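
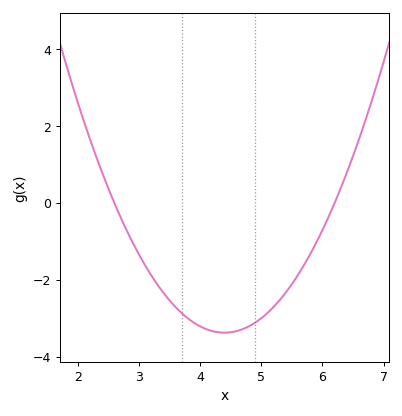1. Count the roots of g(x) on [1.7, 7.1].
2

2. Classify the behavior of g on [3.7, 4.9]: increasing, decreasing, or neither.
neither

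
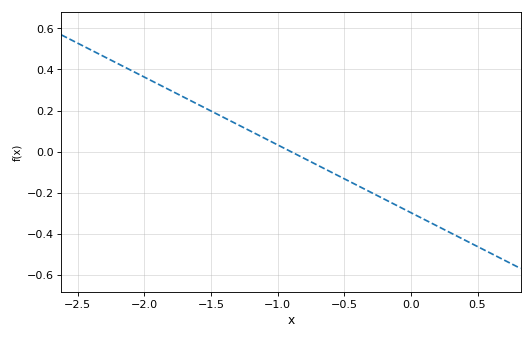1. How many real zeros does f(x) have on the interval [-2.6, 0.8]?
1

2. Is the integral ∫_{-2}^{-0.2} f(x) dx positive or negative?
positive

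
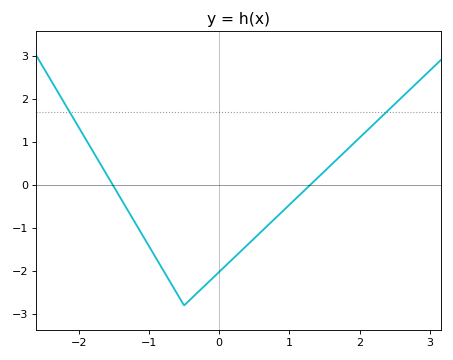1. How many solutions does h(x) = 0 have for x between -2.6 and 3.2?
2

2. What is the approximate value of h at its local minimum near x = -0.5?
-2.8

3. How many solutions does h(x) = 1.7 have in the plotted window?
2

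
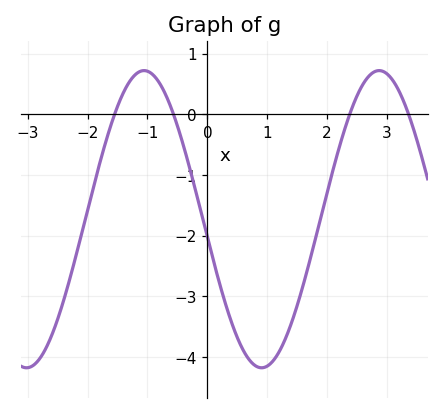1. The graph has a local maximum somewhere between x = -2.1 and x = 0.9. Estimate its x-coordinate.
-1.06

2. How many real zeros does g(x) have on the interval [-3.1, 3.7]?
4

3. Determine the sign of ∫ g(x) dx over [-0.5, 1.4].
negative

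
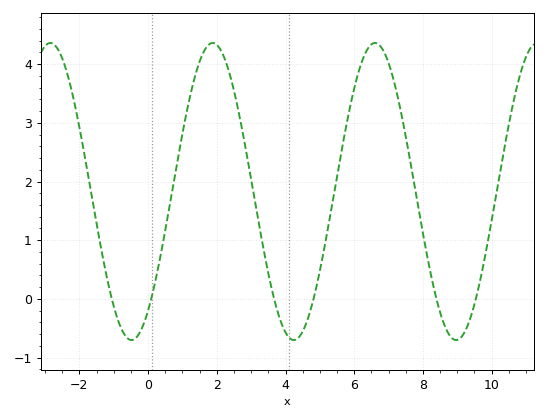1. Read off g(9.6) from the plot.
0.1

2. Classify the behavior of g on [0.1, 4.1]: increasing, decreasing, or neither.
neither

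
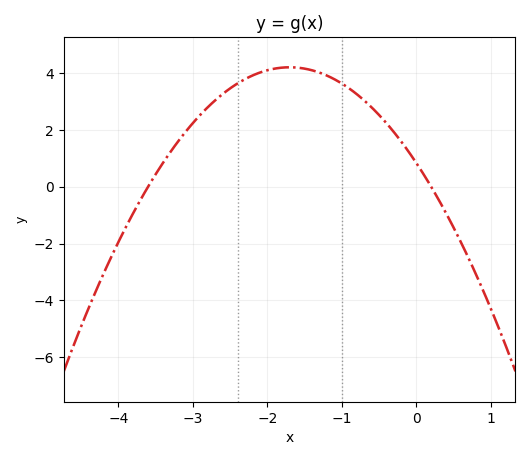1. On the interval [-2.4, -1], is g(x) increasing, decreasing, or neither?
neither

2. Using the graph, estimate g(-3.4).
0.835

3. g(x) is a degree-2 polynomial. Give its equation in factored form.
y = -1.16(x + 3.6)(x - 0.2)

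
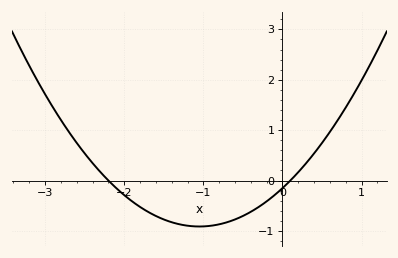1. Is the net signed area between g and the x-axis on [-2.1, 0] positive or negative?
negative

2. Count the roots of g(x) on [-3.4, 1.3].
2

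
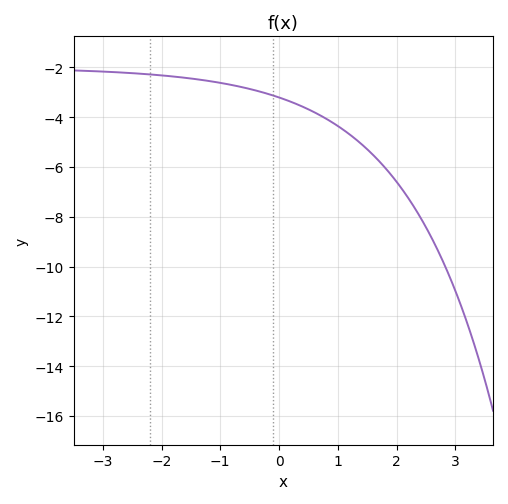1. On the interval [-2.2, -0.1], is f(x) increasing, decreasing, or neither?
decreasing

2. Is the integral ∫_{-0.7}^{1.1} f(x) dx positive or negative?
negative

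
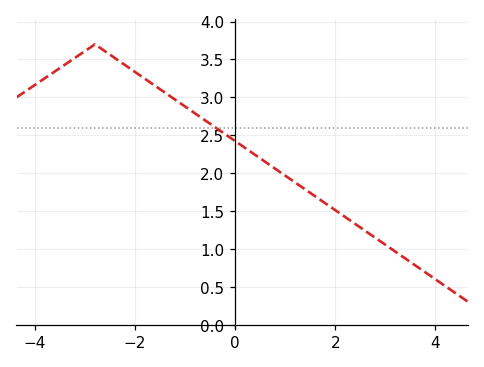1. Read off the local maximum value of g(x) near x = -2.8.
3.7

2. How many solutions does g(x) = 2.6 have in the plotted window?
1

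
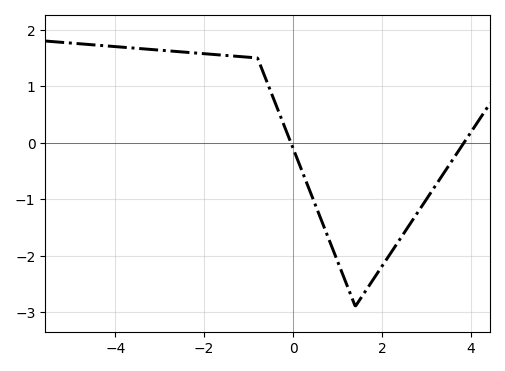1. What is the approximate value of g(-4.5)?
1.7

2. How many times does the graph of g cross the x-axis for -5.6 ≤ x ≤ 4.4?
2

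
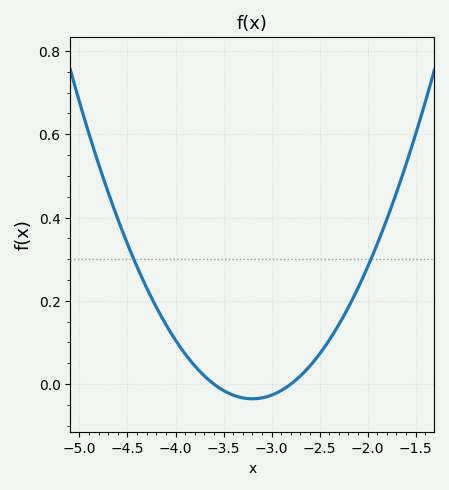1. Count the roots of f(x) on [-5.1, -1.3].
2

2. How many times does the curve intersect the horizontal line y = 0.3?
2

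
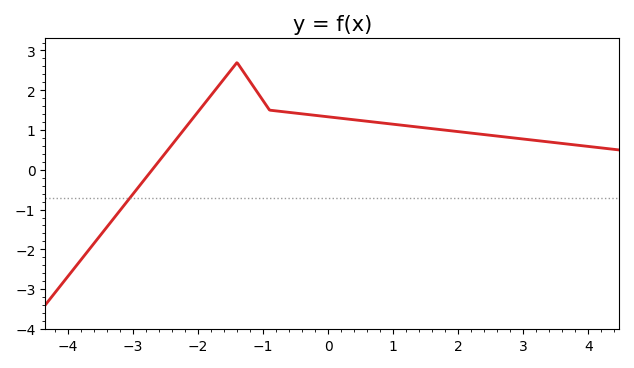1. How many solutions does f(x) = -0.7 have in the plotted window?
1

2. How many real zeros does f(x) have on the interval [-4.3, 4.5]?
1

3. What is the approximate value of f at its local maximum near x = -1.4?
2.7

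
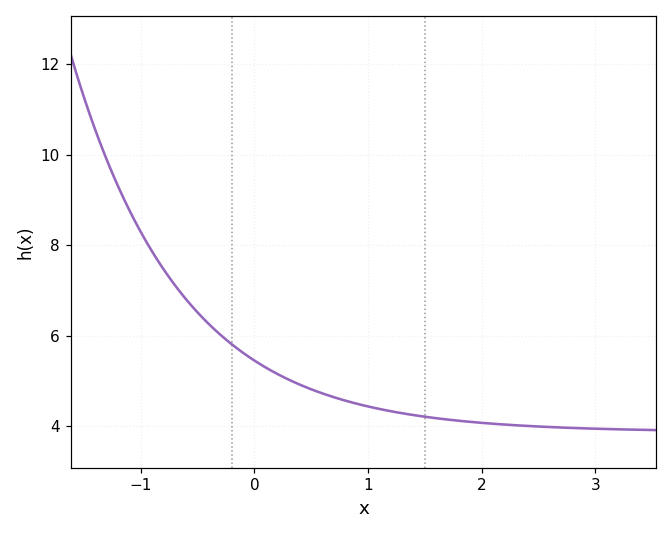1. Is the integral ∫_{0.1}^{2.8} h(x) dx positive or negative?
positive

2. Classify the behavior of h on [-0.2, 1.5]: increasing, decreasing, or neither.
decreasing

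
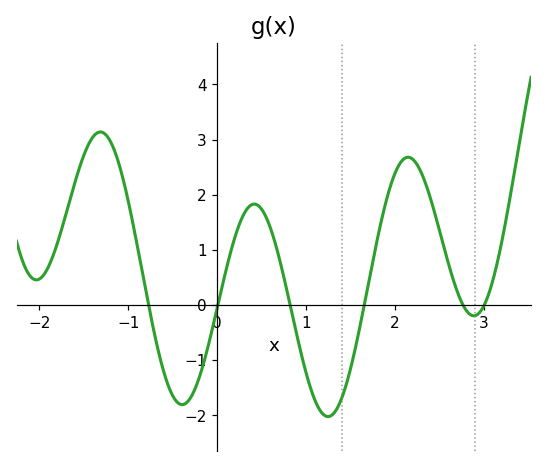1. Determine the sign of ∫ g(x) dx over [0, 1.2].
positive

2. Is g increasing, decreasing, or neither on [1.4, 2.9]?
neither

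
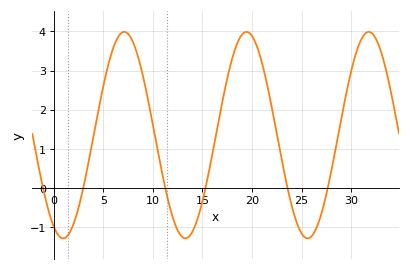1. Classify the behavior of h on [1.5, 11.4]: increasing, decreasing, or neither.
neither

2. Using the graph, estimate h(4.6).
2.09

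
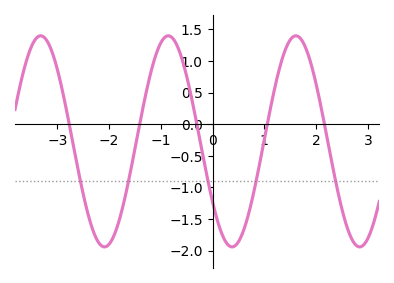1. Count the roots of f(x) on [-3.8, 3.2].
5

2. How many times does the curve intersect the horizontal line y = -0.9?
5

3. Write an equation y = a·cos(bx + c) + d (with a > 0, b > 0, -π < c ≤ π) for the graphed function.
y = 1.67cos(2.55x + 2.18) - 0.27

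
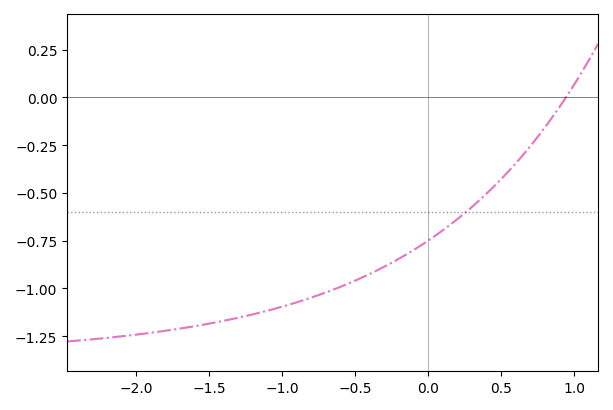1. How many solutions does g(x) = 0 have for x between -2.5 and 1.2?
1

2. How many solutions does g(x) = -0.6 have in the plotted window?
1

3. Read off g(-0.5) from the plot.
-0.96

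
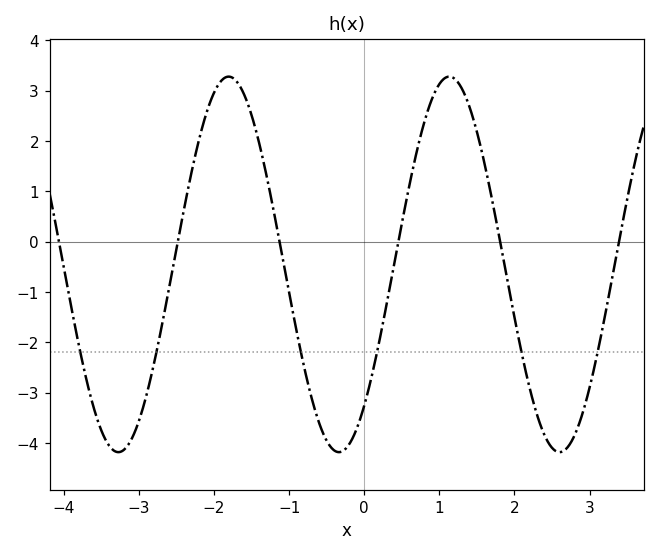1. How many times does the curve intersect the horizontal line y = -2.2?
6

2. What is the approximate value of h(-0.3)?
-4.2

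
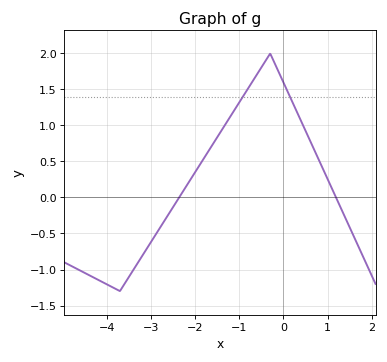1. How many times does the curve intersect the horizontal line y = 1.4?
2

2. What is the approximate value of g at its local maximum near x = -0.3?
2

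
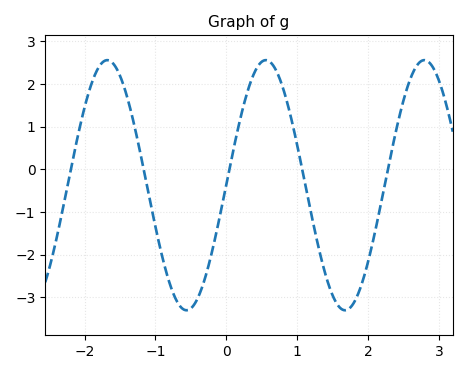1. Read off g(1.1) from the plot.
-0.249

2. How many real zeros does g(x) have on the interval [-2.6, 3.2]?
5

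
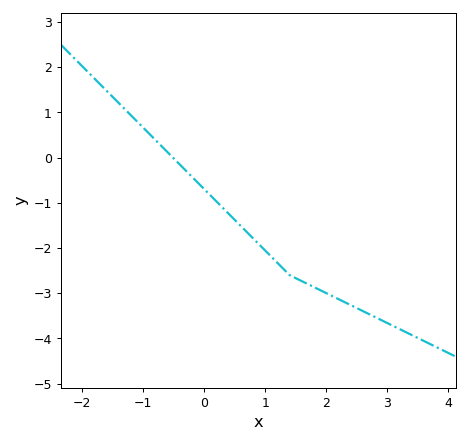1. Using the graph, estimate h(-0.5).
0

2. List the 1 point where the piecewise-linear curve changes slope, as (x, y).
(1.4, -2.6)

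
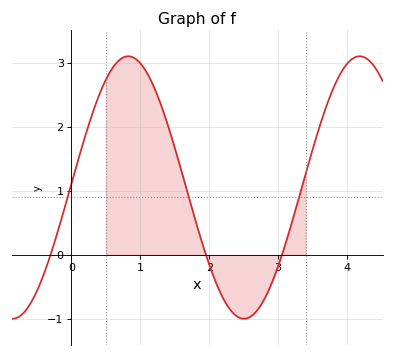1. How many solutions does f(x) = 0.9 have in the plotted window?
3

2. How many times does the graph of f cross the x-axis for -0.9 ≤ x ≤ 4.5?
3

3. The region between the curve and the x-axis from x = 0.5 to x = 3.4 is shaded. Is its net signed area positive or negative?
positive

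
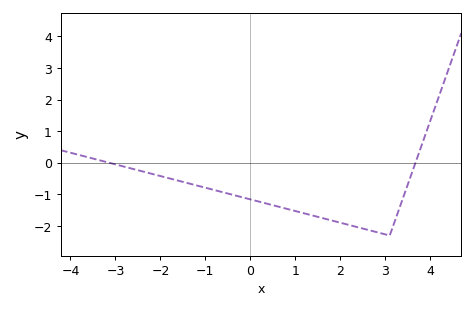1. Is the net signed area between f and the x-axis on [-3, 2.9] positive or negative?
negative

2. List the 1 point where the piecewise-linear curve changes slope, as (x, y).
(3.1, -2.3)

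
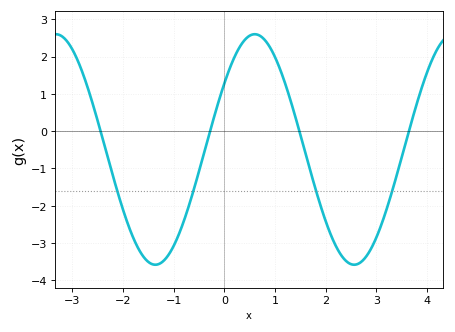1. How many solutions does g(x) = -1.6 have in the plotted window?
4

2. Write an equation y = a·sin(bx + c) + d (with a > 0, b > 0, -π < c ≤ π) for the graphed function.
y = 3.09sin(1.6x + 0.61) - 0.49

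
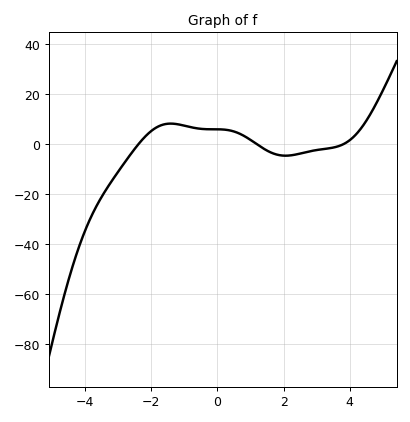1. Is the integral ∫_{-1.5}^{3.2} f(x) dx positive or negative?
positive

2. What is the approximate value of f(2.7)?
-3.12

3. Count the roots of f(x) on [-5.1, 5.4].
3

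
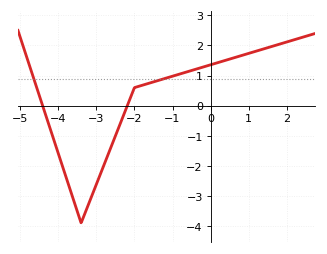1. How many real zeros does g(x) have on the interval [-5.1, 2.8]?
2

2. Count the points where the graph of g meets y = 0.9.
2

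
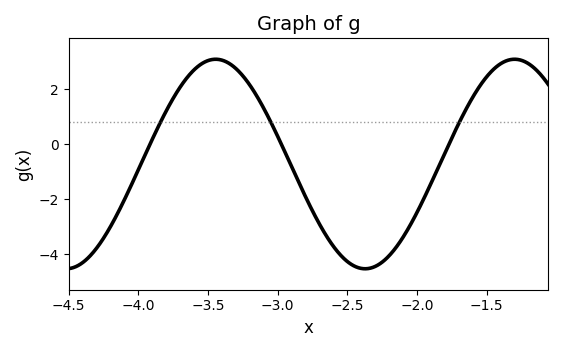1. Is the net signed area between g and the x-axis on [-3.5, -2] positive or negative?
negative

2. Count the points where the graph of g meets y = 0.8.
3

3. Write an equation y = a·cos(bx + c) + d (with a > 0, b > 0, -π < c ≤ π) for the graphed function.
y = 3.82cos(2.9x - 2.5) - 0.72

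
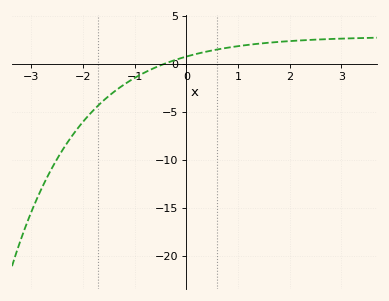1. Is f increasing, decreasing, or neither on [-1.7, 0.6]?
increasing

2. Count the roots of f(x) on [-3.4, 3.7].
1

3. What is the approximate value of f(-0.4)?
0.056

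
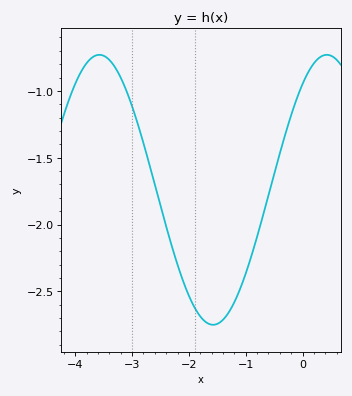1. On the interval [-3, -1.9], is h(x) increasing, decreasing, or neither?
decreasing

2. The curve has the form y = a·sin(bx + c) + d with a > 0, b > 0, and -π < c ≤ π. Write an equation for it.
y = 1.01sin(1.6x + 0.9) - 1.74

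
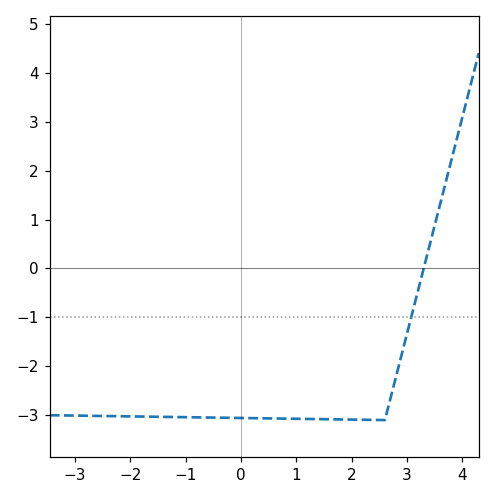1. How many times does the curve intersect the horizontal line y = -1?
1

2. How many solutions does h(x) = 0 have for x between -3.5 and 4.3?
1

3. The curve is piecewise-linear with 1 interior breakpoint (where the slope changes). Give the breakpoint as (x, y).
(2.6, -3.1)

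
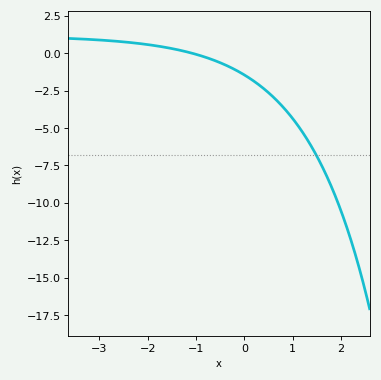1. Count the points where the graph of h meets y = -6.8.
1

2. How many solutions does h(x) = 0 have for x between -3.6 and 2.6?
1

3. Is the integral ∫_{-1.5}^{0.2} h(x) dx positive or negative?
negative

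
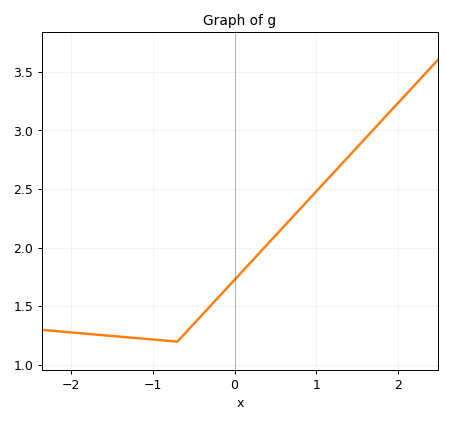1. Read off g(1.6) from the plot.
2.93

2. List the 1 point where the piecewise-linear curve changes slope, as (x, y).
(-0.7, 1.2)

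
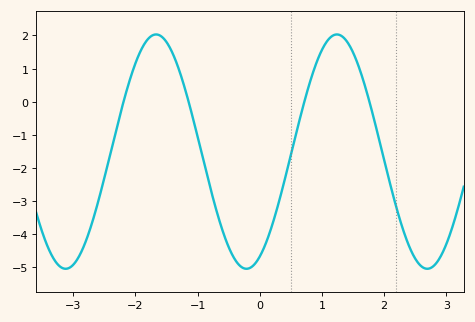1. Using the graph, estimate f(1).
1.6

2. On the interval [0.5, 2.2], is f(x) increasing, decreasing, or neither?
neither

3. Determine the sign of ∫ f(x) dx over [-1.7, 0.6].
negative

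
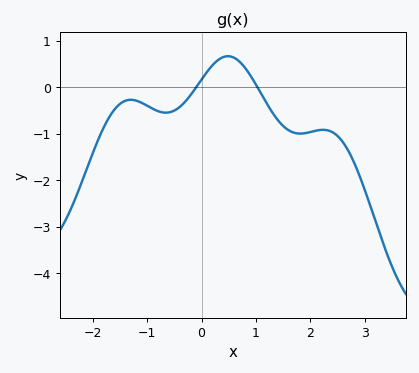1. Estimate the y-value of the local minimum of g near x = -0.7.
-0.545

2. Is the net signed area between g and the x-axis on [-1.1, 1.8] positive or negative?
negative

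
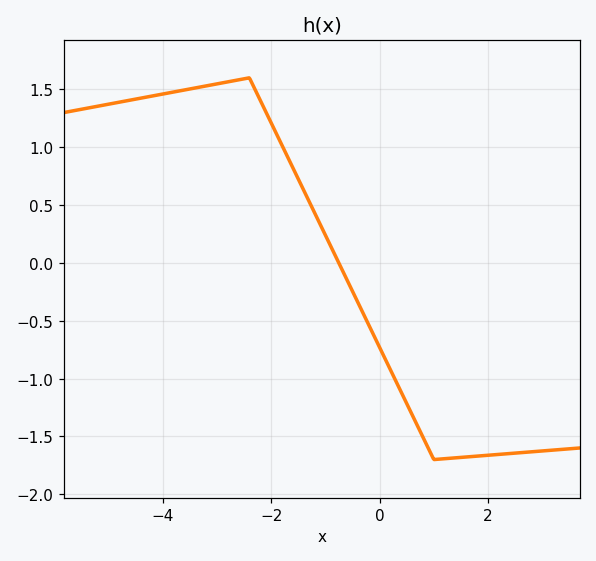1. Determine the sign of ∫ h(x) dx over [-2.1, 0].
positive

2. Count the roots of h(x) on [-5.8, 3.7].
1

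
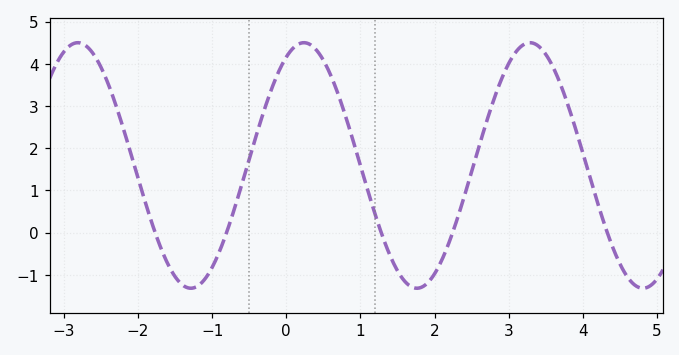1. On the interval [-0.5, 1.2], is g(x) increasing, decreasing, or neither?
neither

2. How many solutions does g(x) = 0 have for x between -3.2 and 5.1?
5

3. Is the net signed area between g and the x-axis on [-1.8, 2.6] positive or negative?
positive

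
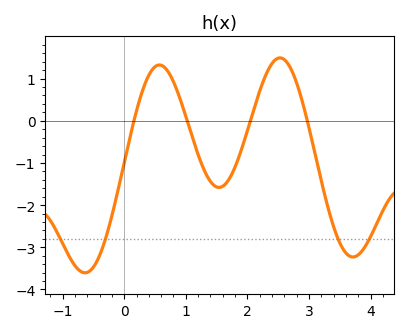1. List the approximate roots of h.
0.2, 1, 2, 3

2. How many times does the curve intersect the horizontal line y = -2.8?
4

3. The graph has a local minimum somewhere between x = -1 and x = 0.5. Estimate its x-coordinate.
-0.6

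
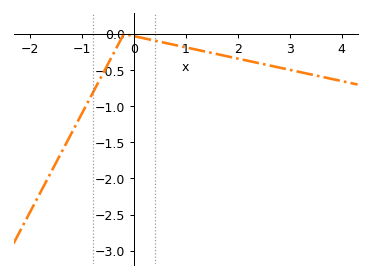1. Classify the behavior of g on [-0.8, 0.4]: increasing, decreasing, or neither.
neither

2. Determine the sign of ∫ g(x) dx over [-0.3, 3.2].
negative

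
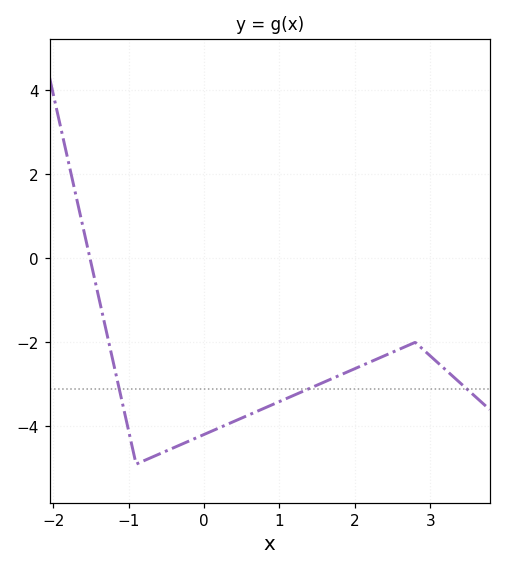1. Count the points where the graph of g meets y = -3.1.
3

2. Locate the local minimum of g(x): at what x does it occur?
-0.898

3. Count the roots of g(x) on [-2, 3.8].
1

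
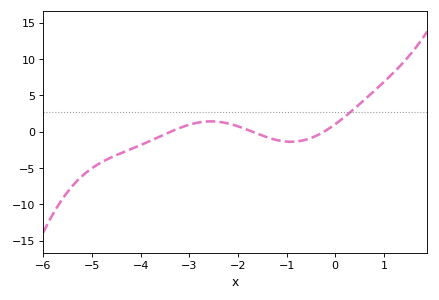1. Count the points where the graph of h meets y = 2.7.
1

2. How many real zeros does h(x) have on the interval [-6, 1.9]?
3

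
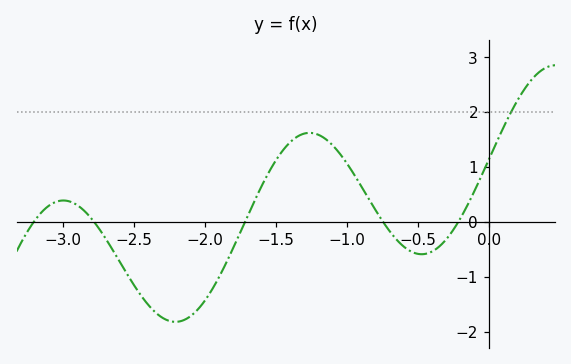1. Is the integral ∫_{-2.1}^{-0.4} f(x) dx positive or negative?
positive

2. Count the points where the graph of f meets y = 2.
1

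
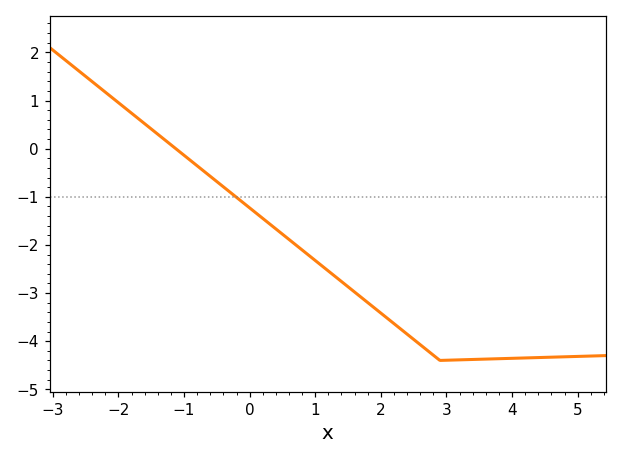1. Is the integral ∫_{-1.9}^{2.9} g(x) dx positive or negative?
negative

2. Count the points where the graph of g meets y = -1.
1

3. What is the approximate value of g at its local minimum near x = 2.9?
-4.4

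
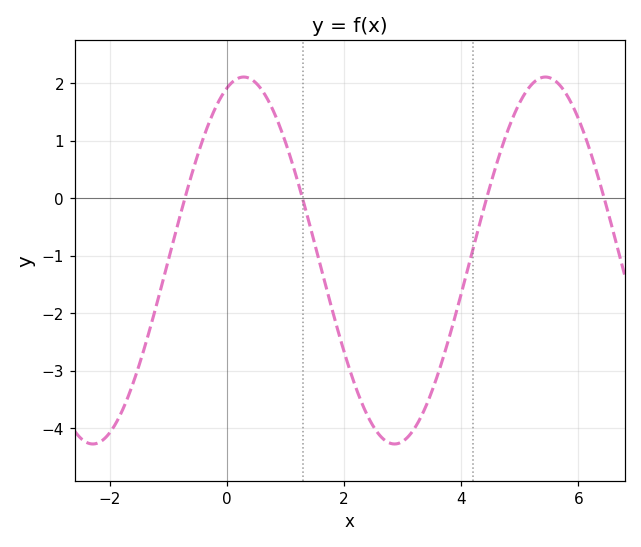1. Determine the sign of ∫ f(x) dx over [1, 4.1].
negative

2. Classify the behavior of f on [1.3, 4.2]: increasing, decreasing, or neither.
neither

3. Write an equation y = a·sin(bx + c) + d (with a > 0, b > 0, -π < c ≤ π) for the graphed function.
y = 3.19sin(1.22x + 1.22) - 1.08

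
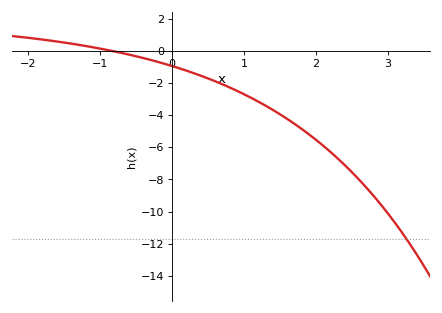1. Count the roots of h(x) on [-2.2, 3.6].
1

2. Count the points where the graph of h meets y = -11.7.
1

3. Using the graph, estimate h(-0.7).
-0.2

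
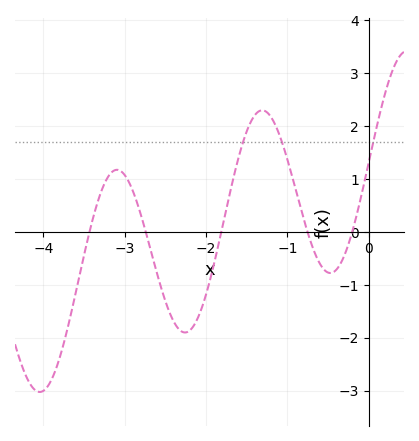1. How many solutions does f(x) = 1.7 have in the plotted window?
3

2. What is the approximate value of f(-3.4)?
0.201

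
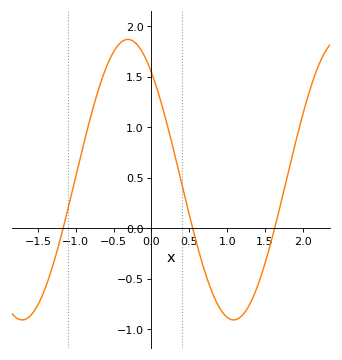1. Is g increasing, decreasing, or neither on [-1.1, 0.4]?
neither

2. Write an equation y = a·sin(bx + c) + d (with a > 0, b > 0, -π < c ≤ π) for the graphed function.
y = 1.39sin(2.2x + 2.3) + 0.48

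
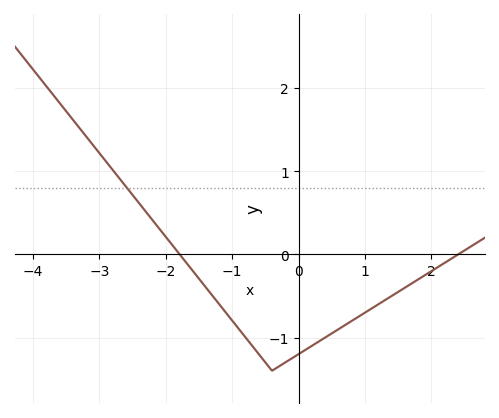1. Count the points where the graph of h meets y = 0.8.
1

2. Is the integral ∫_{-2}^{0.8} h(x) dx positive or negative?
negative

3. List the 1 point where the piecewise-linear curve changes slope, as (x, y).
(-0.4, -1.4)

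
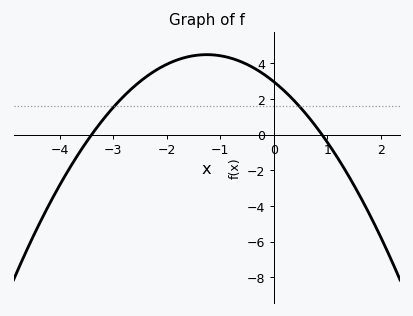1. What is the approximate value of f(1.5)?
-2.8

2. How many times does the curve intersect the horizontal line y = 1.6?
2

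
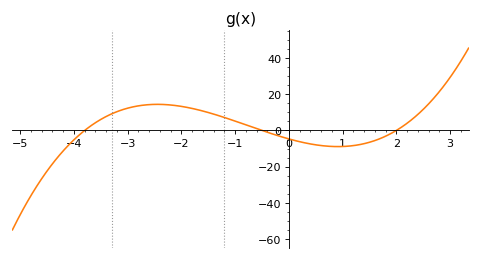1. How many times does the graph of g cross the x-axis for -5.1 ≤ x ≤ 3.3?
3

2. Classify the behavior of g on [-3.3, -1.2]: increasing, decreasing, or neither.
neither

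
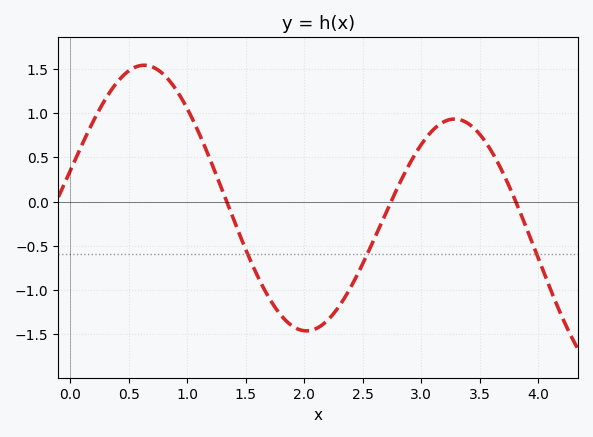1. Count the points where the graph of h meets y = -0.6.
3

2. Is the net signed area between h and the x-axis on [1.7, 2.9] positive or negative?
negative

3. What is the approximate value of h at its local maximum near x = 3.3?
0.95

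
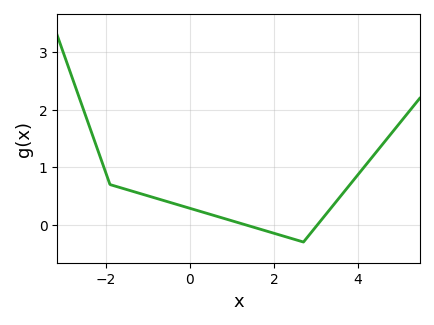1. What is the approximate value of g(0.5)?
0.178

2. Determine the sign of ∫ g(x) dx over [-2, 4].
positive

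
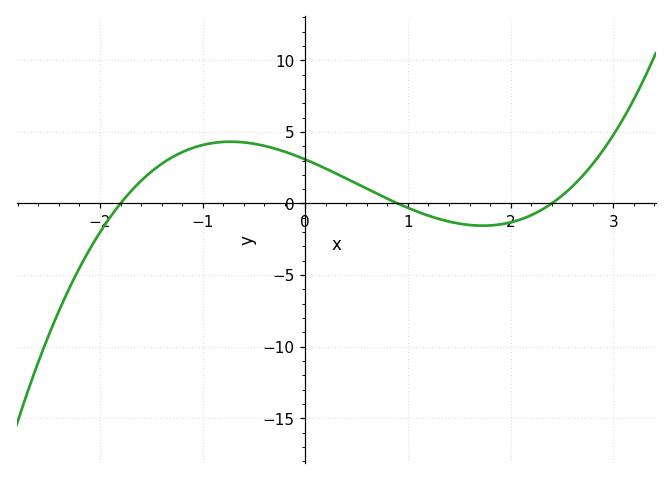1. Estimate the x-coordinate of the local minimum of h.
1.73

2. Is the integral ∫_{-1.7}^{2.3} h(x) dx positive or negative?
positive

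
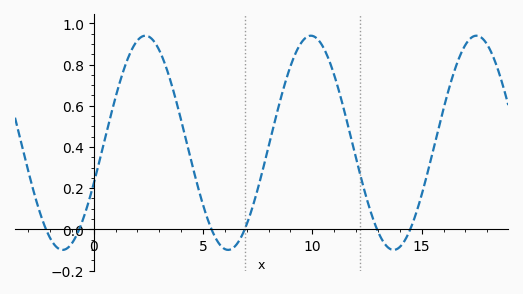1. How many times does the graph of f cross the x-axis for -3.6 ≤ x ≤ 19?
6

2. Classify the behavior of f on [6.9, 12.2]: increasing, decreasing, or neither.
neither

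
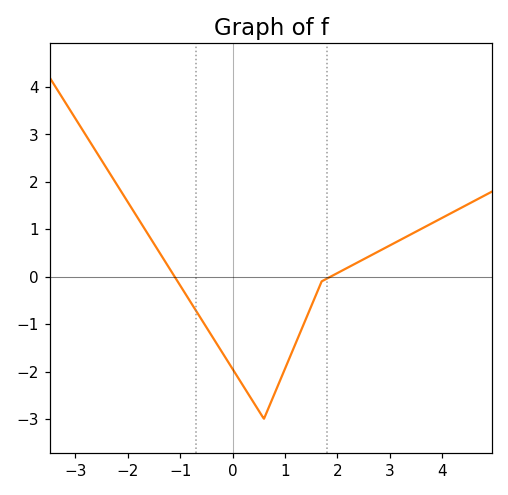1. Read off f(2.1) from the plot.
0.1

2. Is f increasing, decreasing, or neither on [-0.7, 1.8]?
neither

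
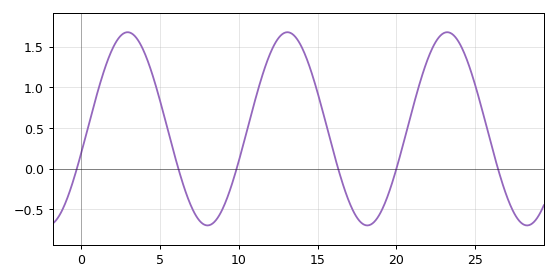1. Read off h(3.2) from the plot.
1.65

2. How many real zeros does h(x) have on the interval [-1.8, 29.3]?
6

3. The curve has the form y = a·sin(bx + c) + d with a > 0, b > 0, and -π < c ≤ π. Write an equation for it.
y = 1.19sin(0.62x - 0.26) + 0.49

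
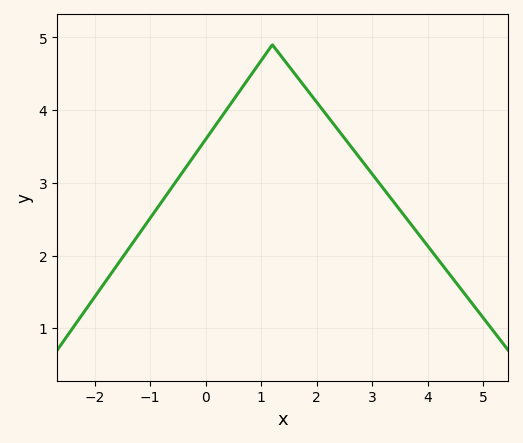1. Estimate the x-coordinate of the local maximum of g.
1.2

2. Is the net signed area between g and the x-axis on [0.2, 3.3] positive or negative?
positive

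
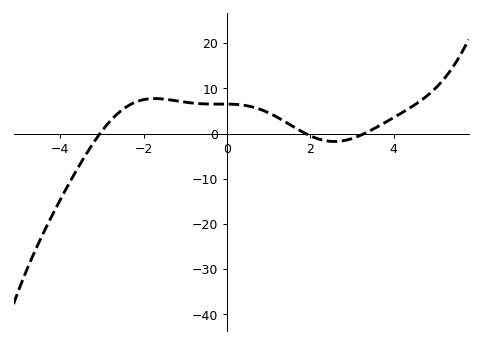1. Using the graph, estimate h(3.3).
0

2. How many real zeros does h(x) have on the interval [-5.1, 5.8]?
3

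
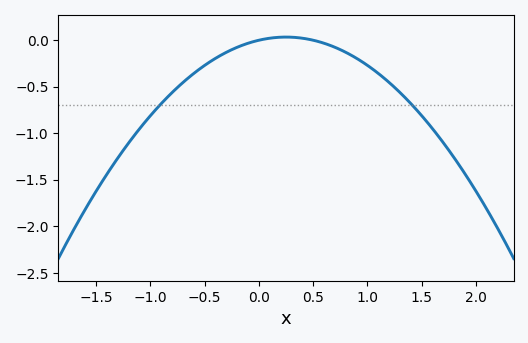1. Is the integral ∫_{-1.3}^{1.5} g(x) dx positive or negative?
negative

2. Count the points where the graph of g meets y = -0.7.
2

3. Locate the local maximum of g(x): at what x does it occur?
0.25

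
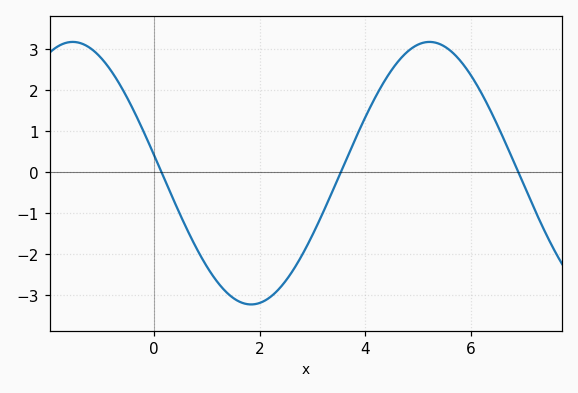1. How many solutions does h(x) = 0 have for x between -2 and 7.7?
3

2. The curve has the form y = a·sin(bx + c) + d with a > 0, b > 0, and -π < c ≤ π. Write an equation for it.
y = 3.2sin(0.93x + 3) - 0.03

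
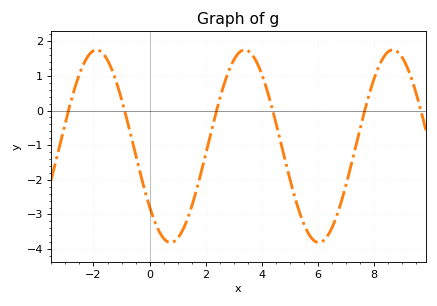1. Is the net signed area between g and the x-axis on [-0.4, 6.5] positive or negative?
negative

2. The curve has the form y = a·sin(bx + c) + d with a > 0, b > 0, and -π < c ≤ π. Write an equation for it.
y = 2.78sin(1.19x - 2.46) - 1.03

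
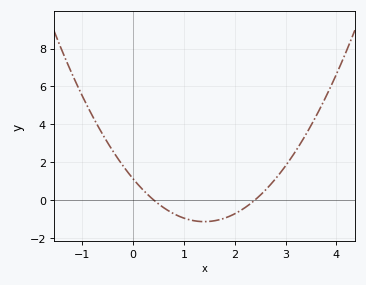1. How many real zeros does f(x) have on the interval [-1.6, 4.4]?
2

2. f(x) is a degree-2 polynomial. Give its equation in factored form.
y = 1.15(x - 0.4)(x - 2.4)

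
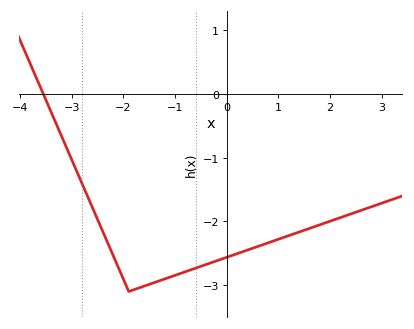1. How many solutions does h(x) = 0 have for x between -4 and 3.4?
1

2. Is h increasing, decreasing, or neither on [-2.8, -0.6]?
neither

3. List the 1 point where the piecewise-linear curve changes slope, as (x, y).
(-1.9, -3.1)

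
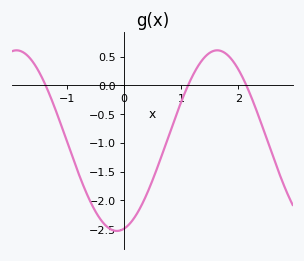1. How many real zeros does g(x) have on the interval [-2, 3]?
3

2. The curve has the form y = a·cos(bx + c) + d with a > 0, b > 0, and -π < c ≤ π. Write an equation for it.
y = 1.57cos(1.8x - 2.9) - 0.96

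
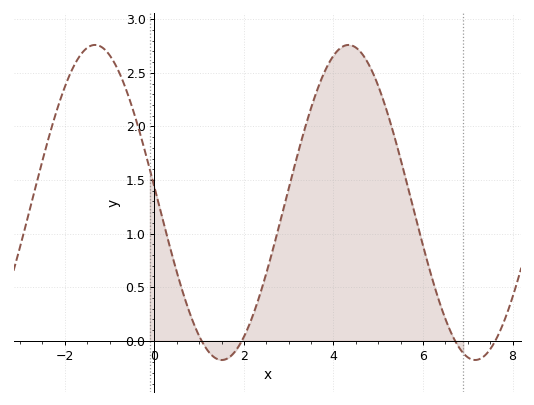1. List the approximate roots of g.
1, 2, 6.8, 7.6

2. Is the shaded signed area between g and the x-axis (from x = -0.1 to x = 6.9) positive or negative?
positive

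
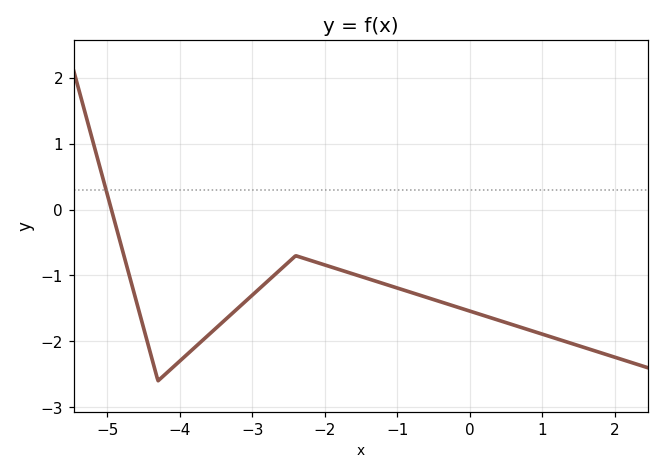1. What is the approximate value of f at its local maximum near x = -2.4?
-0.7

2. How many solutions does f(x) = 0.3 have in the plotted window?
1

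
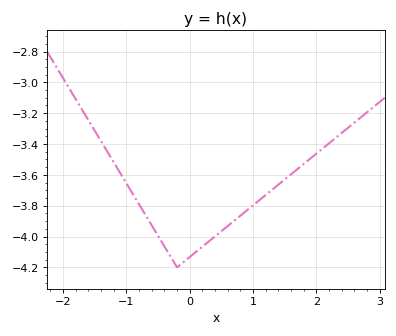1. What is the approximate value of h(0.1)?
-4.1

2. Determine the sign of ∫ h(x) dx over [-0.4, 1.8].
negative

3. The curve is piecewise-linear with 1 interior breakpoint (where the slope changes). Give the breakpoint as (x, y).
(-0.2, -4.2)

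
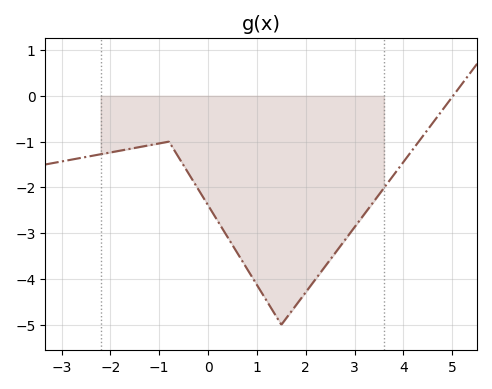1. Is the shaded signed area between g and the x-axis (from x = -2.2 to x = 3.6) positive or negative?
negative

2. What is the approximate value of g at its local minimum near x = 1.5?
-5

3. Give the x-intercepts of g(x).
5.02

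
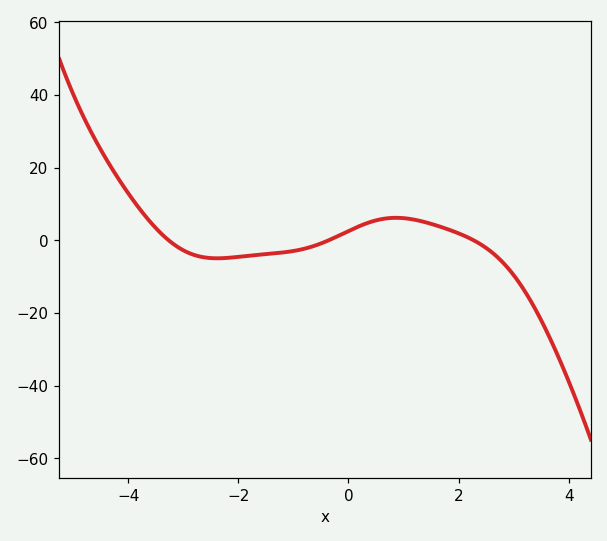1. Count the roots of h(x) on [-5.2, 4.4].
3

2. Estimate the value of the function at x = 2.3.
-0.211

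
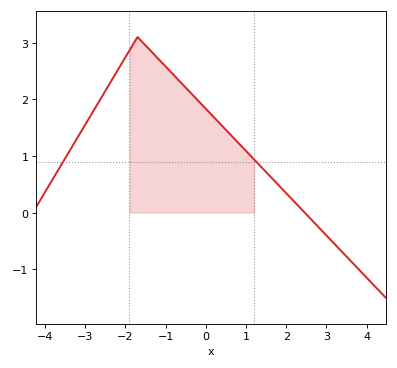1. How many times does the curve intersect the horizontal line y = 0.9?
2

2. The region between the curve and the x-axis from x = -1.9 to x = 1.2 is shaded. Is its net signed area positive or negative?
positive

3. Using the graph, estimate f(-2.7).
1.9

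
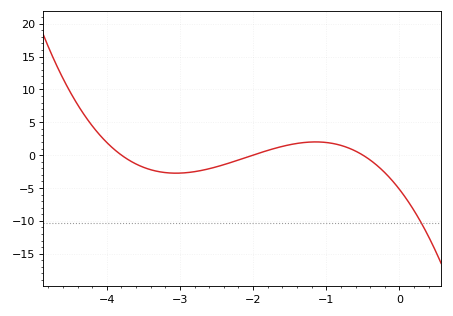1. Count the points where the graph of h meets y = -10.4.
1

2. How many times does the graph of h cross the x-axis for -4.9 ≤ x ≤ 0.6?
3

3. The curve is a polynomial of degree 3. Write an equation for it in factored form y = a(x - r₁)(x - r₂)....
y = -1.37(x + 3.8)(x + 2)(x + 0.5)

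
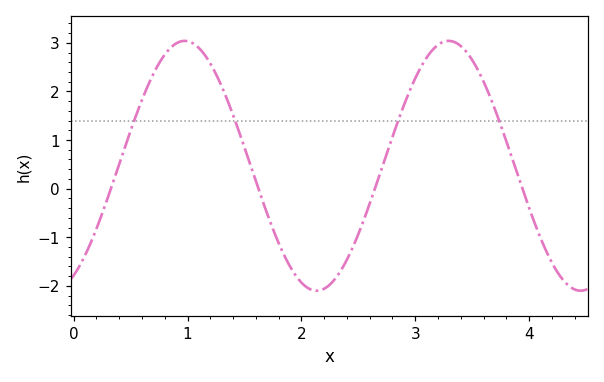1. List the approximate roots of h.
0.3, 1.6, 2.6, 3.9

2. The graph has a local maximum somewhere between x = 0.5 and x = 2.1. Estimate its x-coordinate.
1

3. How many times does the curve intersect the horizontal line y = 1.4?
4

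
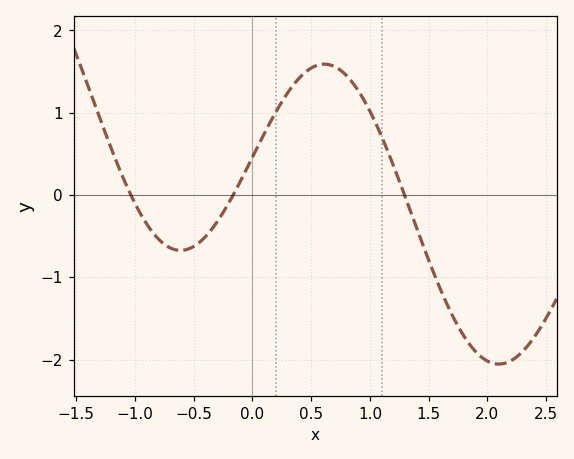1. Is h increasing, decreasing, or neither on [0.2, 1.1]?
neither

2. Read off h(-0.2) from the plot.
-0.1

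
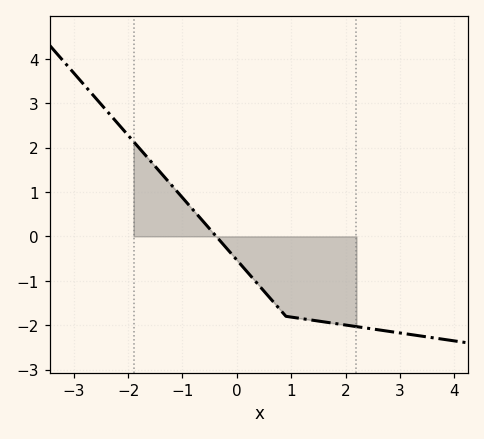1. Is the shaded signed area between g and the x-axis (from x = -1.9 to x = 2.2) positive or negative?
negative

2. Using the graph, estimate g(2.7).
-2.1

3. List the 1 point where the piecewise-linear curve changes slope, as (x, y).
(0.9, -1.8)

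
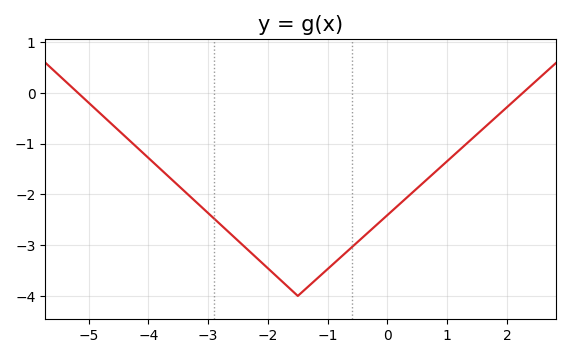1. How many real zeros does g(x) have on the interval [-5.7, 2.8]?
2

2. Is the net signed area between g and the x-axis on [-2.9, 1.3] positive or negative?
negative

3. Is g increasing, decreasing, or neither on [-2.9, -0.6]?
neither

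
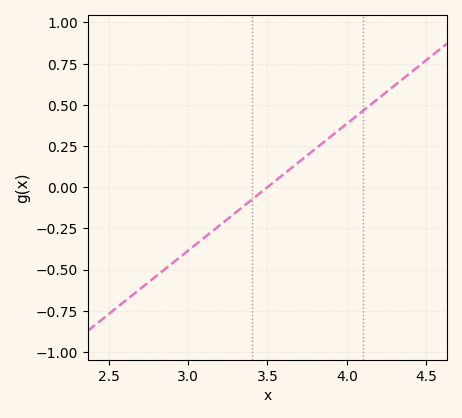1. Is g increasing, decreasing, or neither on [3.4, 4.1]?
increasing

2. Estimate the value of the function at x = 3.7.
0.154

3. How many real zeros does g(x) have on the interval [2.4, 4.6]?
1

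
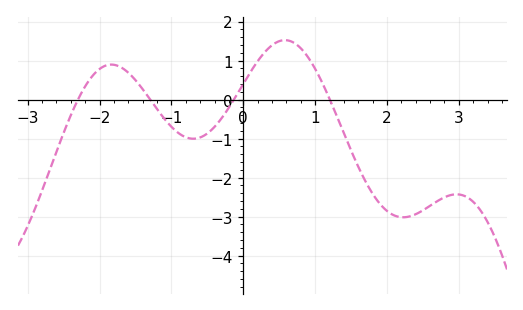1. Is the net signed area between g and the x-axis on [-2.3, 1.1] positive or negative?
positive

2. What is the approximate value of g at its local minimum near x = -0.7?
-1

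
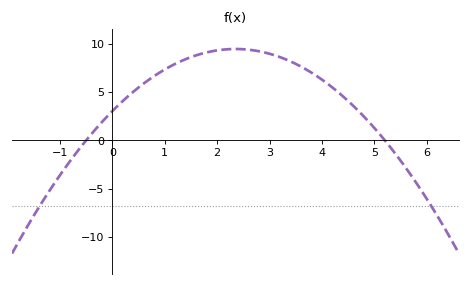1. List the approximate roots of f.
-0.4, 5.2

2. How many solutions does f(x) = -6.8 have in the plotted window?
2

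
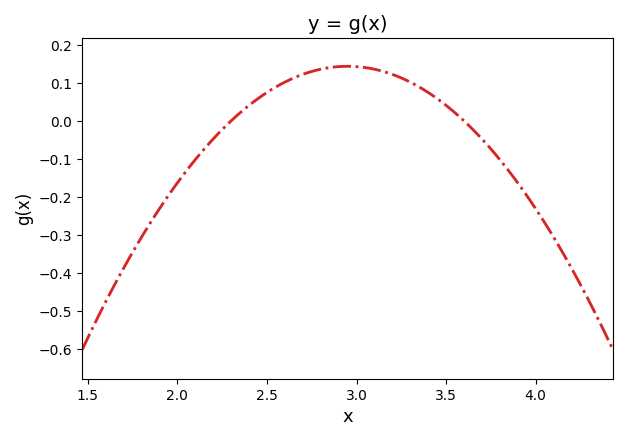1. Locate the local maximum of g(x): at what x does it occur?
2.95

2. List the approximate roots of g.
2.3, 3.6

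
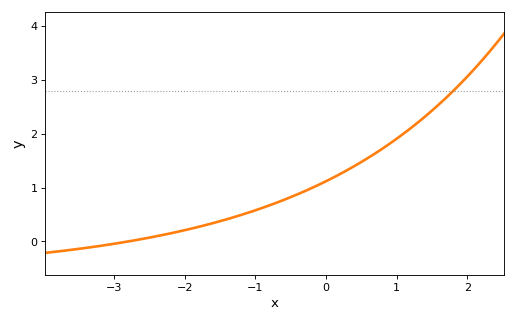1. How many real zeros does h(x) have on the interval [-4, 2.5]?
1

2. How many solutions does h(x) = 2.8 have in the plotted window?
1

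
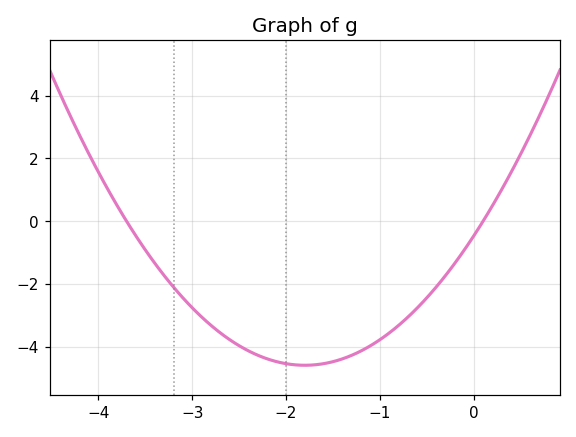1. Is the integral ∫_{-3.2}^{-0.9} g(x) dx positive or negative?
negative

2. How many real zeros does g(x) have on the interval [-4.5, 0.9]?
2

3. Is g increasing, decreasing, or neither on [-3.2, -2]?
decreasing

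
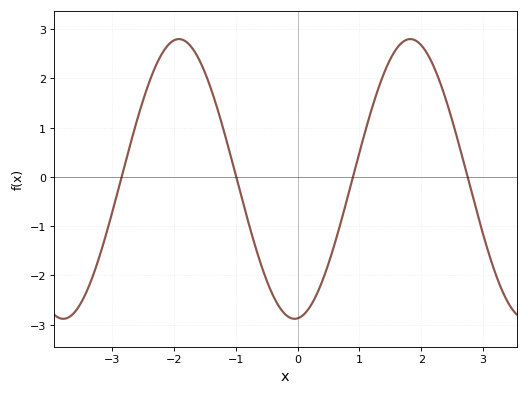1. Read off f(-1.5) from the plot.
2.1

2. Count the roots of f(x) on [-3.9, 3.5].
4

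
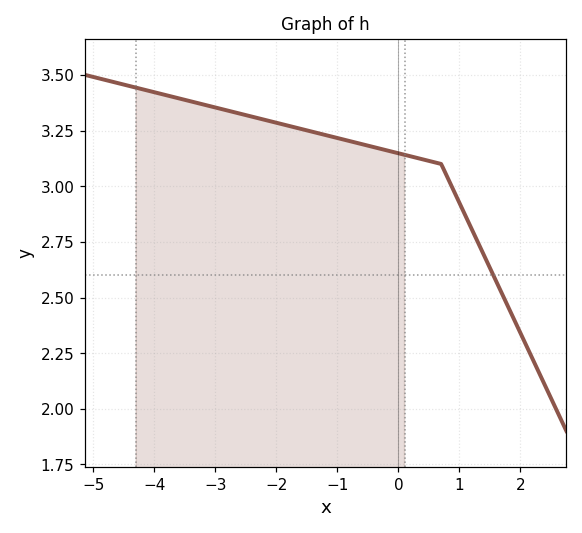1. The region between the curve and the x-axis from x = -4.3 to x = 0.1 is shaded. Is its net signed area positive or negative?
positive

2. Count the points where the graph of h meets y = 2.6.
1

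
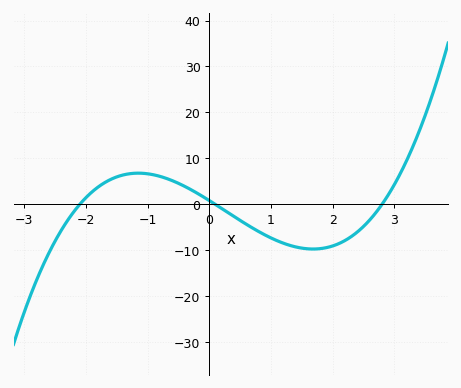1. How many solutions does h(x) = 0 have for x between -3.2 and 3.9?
3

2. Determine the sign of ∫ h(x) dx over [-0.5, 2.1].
negative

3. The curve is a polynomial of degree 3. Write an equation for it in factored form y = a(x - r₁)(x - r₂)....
y = 1.45(x + 2.1)(x - 0.1)(x - 2.8)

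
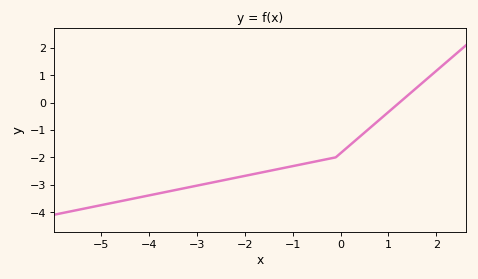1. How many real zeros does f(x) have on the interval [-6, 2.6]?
1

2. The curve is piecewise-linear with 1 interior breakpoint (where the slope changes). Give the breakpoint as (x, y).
(-0.1, -2)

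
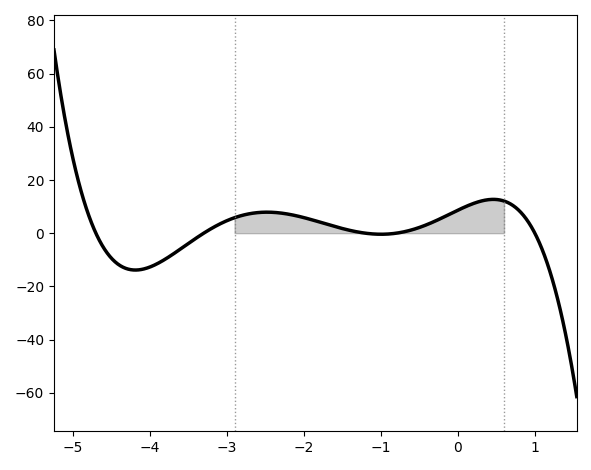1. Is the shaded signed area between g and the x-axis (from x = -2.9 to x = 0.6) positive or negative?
positive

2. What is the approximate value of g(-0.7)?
0.513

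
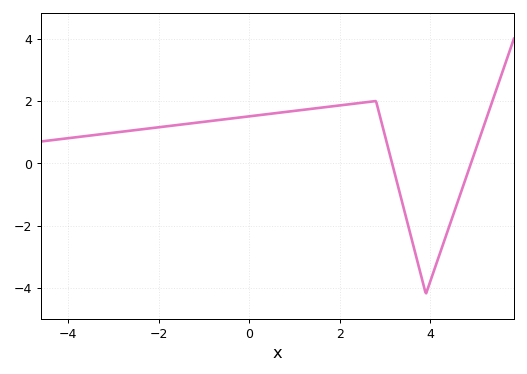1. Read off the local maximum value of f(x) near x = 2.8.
2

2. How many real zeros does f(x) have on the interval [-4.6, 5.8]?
2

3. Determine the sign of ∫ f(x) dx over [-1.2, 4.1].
positive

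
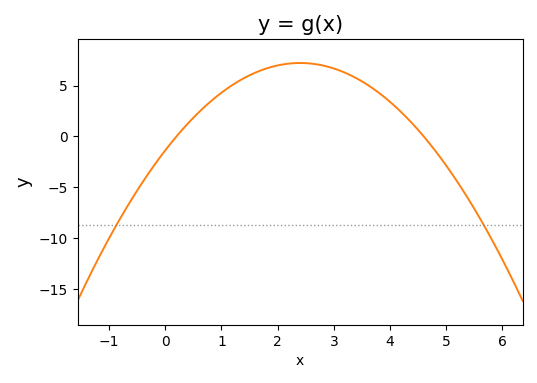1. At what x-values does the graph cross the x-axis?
0.2, 4.6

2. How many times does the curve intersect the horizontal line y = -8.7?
2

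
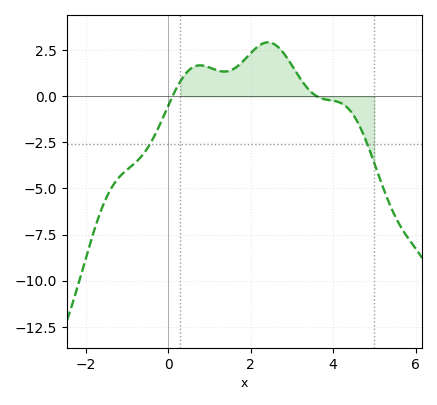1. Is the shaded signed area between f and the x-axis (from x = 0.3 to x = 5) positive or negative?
positive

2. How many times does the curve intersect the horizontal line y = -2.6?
2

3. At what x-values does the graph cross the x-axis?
0.2, 3.6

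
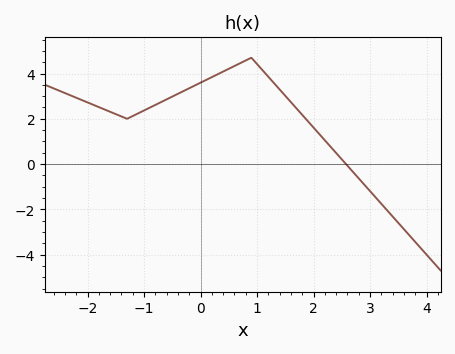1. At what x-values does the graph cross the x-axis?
2.6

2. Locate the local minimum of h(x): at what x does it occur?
-1.3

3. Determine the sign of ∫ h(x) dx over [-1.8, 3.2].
positive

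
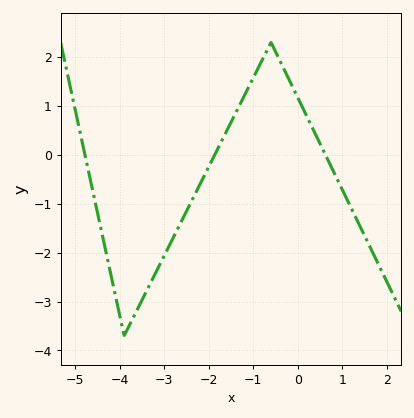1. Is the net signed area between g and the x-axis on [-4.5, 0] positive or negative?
negative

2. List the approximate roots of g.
-4.8, -1.8, 0.6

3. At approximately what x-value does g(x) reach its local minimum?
-3.8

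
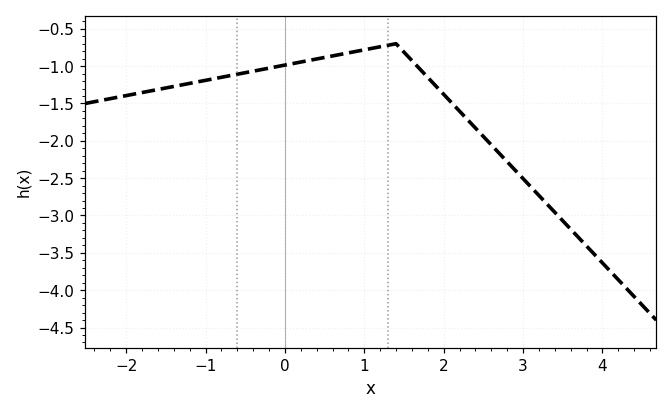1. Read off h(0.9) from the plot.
-0.802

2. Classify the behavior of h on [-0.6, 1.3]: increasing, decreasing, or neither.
increasing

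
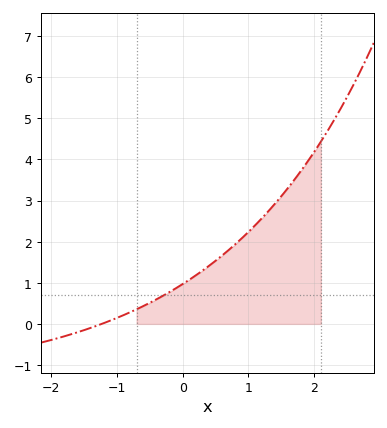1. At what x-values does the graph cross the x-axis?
-1.2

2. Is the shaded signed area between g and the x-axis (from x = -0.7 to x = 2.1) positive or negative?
positive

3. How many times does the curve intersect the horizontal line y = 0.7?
1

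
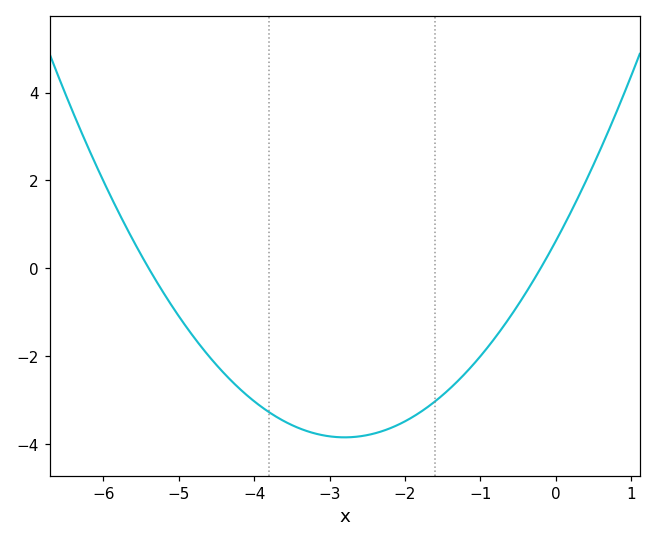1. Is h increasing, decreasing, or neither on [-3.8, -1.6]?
neither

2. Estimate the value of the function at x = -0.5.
-0.8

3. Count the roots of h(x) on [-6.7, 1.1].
2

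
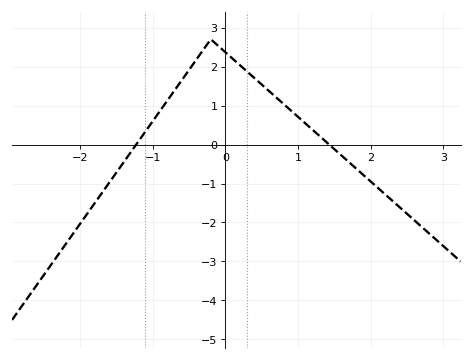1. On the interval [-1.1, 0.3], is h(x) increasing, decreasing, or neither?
neither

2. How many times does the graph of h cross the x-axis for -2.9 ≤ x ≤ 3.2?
2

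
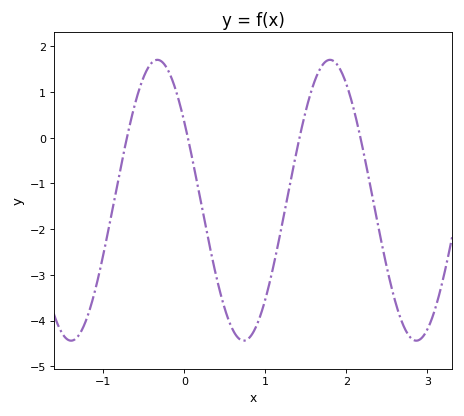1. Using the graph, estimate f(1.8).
1.7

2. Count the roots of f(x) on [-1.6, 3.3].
4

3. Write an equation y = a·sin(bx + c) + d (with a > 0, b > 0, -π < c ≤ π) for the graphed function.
y = 3.07sin(3x + 2.6) - 1.37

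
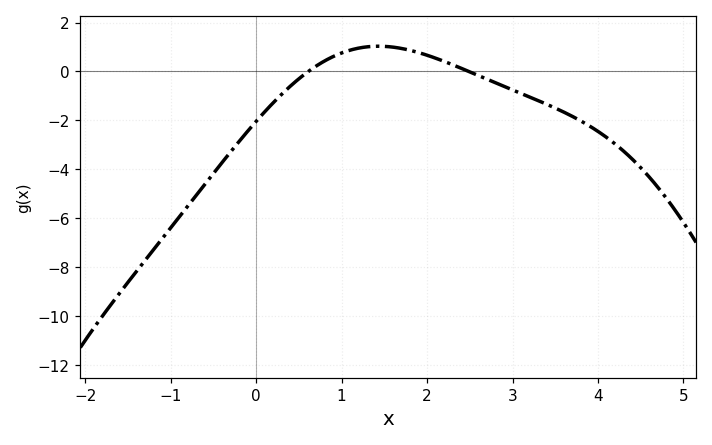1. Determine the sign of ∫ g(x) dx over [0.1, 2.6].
positive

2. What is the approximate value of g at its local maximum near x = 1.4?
1.03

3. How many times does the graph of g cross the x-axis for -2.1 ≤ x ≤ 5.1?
2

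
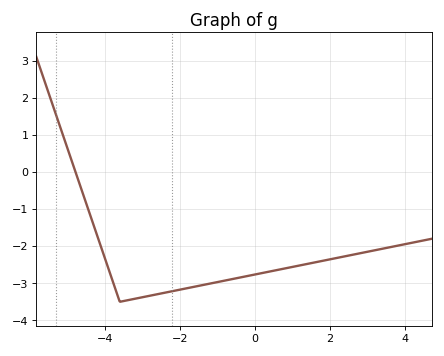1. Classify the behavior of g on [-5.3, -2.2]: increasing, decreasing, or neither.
neither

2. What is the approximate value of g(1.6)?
-2.44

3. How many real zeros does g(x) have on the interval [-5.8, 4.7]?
1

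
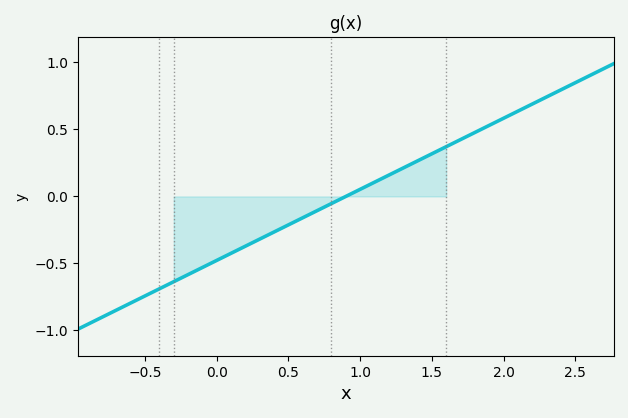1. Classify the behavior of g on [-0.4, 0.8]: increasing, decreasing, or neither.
increasing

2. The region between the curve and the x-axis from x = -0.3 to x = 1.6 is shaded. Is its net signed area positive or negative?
negative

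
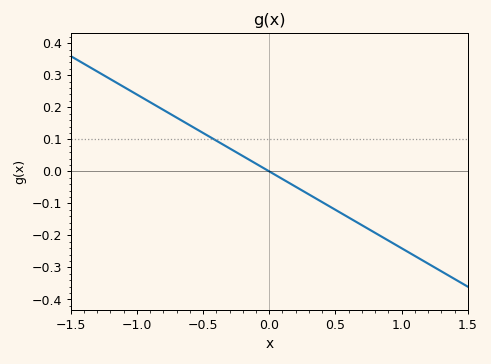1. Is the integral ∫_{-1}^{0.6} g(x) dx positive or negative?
positive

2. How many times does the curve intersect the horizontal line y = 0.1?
1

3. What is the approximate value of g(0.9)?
-0.216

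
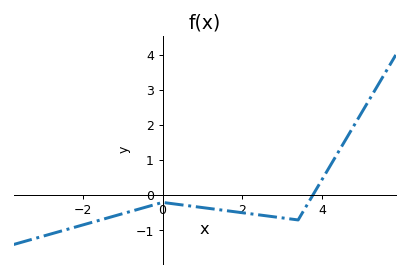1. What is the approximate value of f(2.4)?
-0.553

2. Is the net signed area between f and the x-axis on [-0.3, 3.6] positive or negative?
negative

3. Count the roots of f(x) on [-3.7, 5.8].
1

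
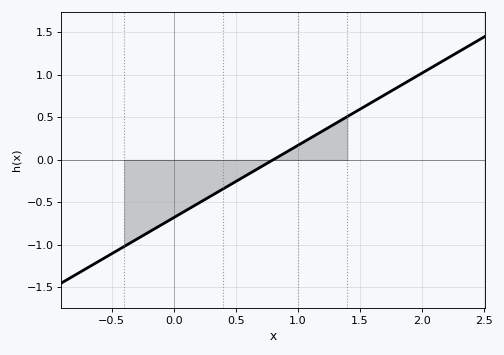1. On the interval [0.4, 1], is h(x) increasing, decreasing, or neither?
increasing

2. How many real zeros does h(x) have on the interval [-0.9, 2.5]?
1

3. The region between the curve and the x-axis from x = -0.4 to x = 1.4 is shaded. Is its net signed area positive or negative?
negative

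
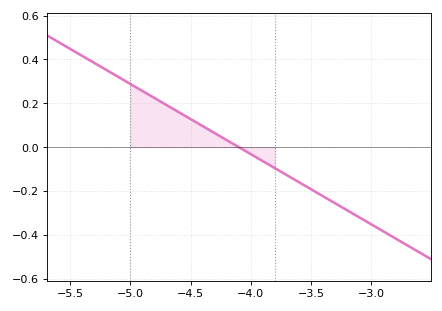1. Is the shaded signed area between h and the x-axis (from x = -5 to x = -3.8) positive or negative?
positive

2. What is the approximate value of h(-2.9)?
-0.38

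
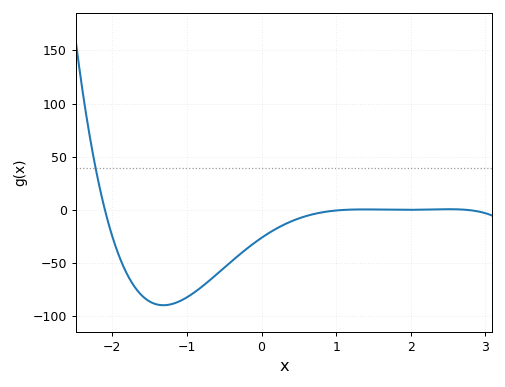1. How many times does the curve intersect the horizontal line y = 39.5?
1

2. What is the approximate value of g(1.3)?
0.143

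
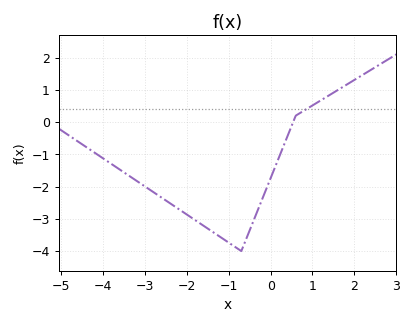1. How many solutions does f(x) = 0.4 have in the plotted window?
1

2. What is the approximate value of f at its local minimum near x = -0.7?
-4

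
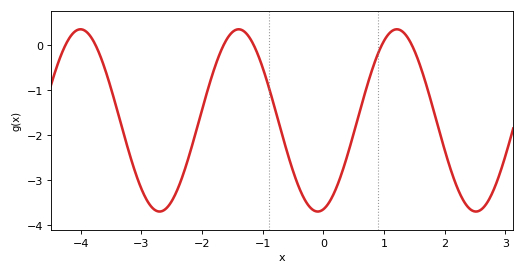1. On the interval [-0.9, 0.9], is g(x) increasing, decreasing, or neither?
neither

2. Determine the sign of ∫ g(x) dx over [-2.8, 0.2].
negative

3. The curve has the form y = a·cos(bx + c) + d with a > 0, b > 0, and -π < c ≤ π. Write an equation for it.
y = 2.03cos(2.41x - 2.92) - 1.68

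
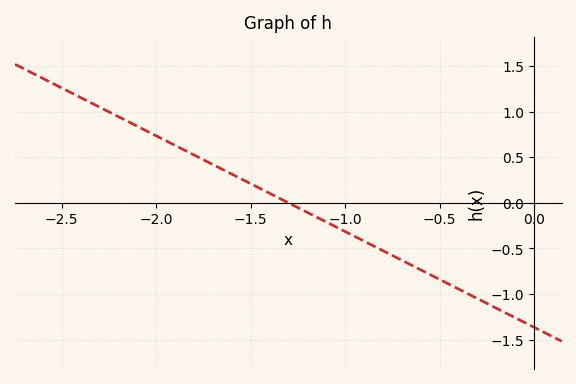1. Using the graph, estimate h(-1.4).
0.1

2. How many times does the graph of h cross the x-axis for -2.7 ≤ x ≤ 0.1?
1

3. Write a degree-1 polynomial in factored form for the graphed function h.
y = -1.05(x + 1.3)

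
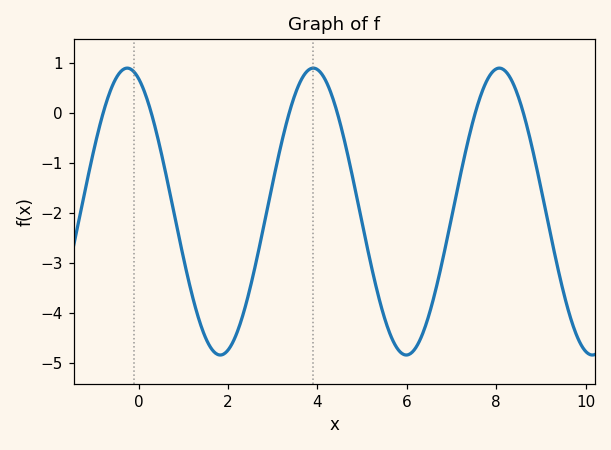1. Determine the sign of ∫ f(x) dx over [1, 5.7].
negative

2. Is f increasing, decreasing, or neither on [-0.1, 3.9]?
neither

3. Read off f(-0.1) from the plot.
0.814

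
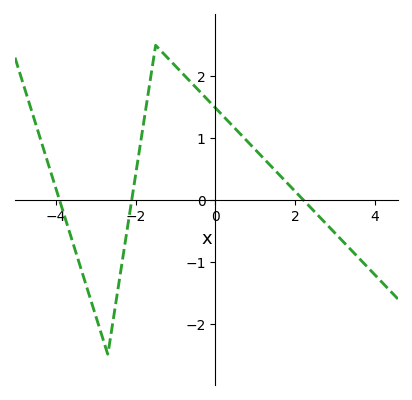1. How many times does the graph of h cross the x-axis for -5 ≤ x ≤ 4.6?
3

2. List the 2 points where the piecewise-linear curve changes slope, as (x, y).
(-2.7, -2.5); (-1.5, 2.5)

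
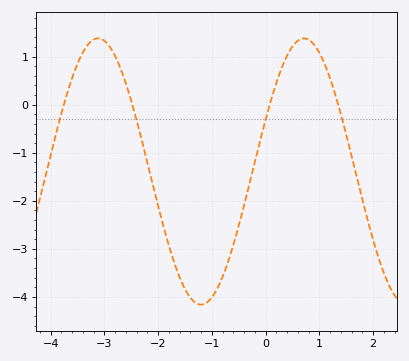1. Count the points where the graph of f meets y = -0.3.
4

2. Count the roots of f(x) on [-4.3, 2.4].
4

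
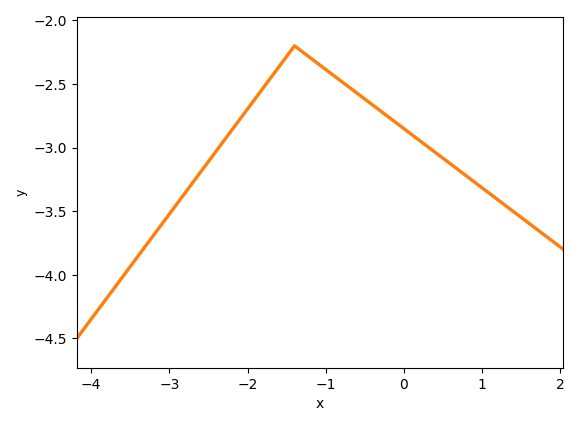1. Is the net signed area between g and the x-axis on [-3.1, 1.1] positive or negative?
negative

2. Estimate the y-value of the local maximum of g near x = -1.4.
-2.2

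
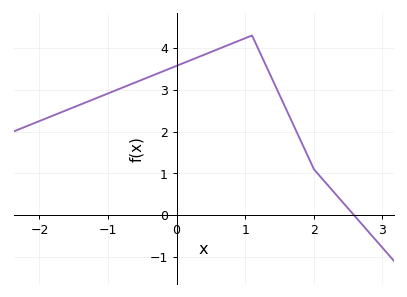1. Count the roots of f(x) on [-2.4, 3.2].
1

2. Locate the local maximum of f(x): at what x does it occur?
1.1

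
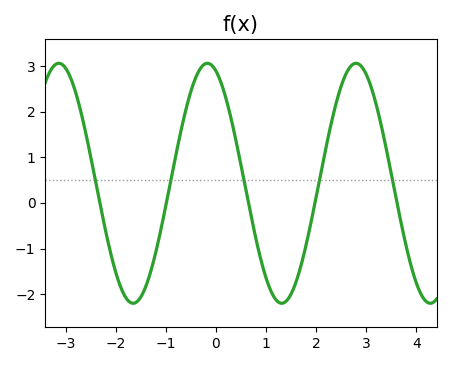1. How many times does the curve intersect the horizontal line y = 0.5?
5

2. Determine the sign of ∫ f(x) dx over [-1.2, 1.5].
positive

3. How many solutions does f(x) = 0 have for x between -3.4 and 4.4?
5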